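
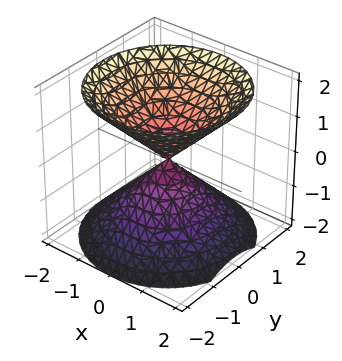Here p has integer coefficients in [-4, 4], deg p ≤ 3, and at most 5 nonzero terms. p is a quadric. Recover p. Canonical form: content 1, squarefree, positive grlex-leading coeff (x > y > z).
x^2 + y^2 - z^2

First, the picture has 2 separate pieces. They look like related sheets of one shape, so recover p as a whole.
Then, degree: two nappes meeting at a single point; a quadric, so deg p = 2.
Then, symmetries: the z ↦ −z reflection is a symmetry, so z appears only in even powers; rotational symmetry about the z-axis ⇒ p depends on x, y only through x² + y².
Then, from the visible intercepts: it crosses the z-axis at the gridline z = 0; it meets the y-axis at y = 0 (among the integer gridlines); one x-axis crossing is at x = 0; a circular section at z = -1 has radius exactly 1.
Finally, fitting integer coefficients to these (and the overall shape) gives p.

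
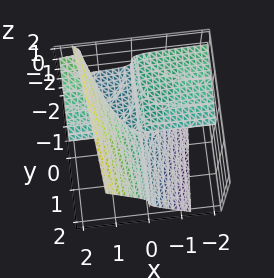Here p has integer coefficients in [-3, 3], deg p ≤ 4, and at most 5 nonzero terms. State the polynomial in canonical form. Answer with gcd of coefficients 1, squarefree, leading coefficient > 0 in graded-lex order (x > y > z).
3*x*z^2 - 2*z^3 + x*y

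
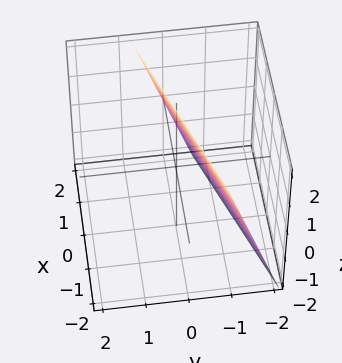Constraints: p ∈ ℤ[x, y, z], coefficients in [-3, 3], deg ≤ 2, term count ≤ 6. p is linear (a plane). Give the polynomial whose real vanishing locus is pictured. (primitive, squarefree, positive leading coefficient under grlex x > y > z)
The degree is 1 — every cross-section is a straight line — this is a plane.
From the visible intercepts: it meets the z-axis at z = 2 (among the integer gridlines); it crosses the x-axis at the gridline x = 2.
Matching integer coefficients to the picture gives p.

x - 3*y + z - 2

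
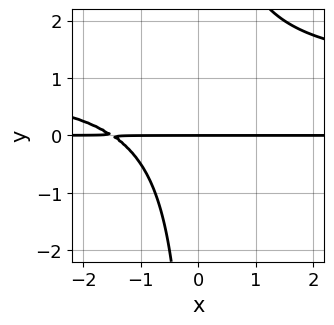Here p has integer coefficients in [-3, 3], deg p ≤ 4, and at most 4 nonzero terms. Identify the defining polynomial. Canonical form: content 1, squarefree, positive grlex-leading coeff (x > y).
The degree is 3 — a generic line meets the curve in up to 3 points.
Against the integer gridlines: one y-axis crossing is at y = 0; every point of the x-axis in the box is on the curve.
The integer polynomial consistent with all of this is the stated p.

2*x*y^2 - 2*x*y - 3*y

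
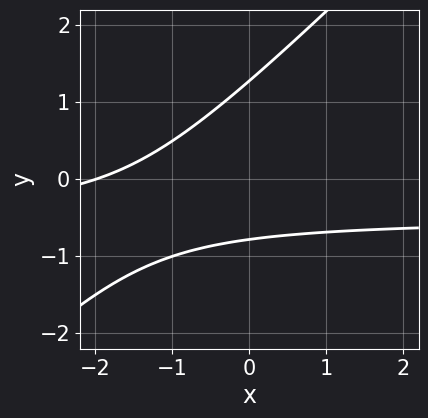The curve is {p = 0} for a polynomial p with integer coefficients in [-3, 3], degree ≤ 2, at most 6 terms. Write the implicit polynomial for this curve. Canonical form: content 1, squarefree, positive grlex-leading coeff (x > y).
1. Degree: the shape is more complex than any degree-1 curve, so deg p = 2.
2. Against the integer gridlines: one x-axis crossing is at x = -2.
3. These observations pin down the coefficients.

2*x*y - 2*y^2 + x + y + 2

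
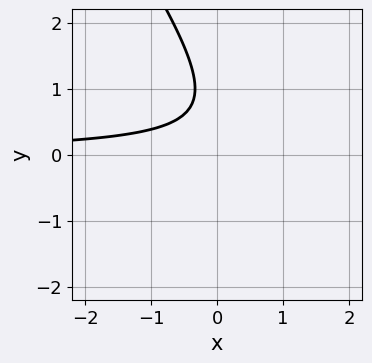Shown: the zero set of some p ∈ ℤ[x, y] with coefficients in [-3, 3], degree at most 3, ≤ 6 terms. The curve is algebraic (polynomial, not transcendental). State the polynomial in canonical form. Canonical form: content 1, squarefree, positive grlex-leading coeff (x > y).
First, the degree is 2 — a generic line meets the curve in up to 2 points.
Then, from the axis intercepts and sections: no y-intercept at any integer in the box; no x-intercept at any integer in the box.
Finally, these observations pin down the coefficients.

3*x*y + 2*y^2 - 3*y + 2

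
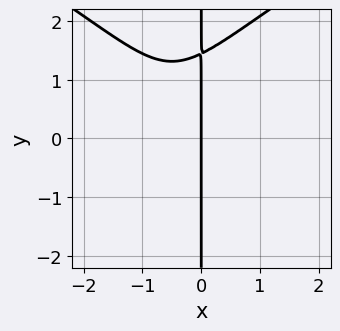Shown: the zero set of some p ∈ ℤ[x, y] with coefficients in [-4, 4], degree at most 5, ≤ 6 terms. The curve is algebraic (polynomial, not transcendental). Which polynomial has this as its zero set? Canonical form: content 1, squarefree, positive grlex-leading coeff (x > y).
x*y^3 - 3*x^3 - 3*x^2 - 3*x

1. deg p = 4. A generic line meets the curve in up to 4 points.
2. Checking where it meets the axes: the visible y-axis segment lies entirely on the curve; one x-axis crossing is at x = 0.
3. These observations pin down the coefficients.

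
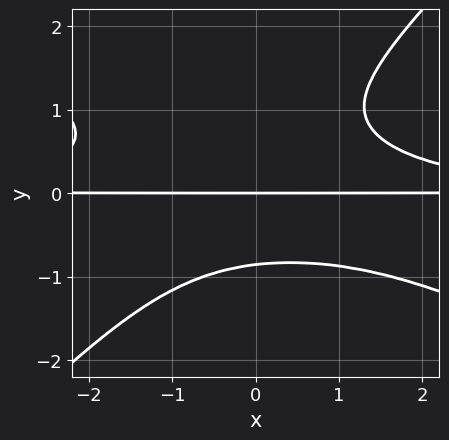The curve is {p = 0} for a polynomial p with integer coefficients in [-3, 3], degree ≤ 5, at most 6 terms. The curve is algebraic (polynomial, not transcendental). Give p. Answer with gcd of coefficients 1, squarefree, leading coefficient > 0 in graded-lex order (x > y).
(a) Degree: a generic line meets the curve in up to 4 points, so deg p = 4.
(b) Reading off the gridlines: it meets the y-axis at y = 0 (among the integer gridlines); every point of the x-axis in the box is on the curve.
(c) Putting this together gives p.

x^2*y^2 + x*y^3 - 2*y^4 + y^3 - 2*y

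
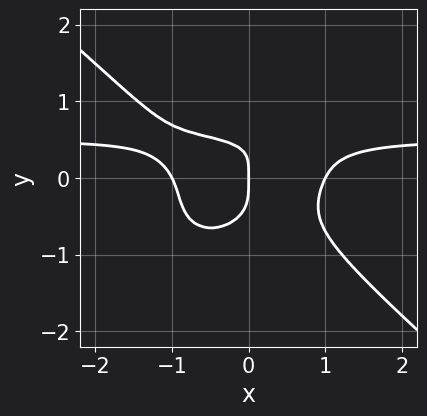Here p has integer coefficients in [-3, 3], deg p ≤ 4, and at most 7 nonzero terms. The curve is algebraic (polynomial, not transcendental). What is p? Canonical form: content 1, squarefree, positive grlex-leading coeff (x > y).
2*x^3*y + 3*y^4 - x^3 - x*y + x

1. Degree: no degree-3 curve has this shape, so deg p = 4.
2. Against the integer gridlines: among the integer gridlines, it crosses the x-axis at x ∈ {-1, 0, 1}; it crosses the y-axis at the gridline y = 0.
3. Fitting integer coefficients to these (and the overall shape) gives p.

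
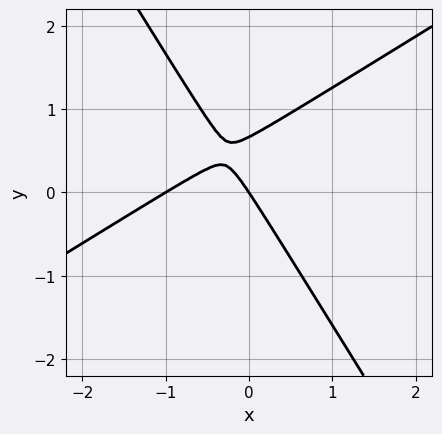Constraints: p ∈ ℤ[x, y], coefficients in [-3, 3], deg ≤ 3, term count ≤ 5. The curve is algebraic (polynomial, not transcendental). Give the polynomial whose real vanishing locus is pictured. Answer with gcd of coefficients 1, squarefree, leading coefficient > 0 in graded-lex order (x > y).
3*x^2 - 3*x*y - 3*y^2 + 3*x + 2*y

First, degree: a generic line meets the curve in up to 2 points, so deg p = 2.
Then, reading off the gridlines: among the integer gridlines, it crosses the x-axis at x ∈ {-1, 0}; it crosses the y-axis at the gridline y = 0.
Finally, the integer polynomial consistent with all of this is the stated p.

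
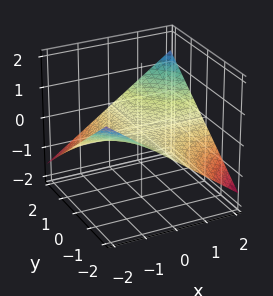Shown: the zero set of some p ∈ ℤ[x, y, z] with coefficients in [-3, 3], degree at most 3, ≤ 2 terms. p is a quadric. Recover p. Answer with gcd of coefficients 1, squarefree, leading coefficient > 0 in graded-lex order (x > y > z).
First, the degree is 2 — a hyperbolic paraboloid; a quadric.
Next, observable constraints: every point of the x-axis in the box is on the surface; one z-axis crossing is at z = 0.
Finally, together with the visible shape, these determine p as stated. Check: (0, 2, 0) on the y-axis lies on the surface, and p(0, 2, 0) = 0. ✓

x*y - 3*z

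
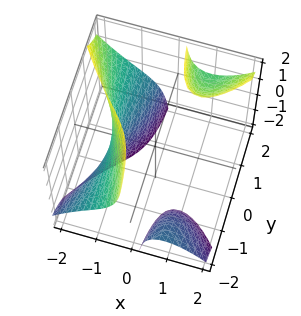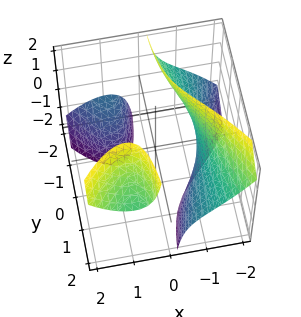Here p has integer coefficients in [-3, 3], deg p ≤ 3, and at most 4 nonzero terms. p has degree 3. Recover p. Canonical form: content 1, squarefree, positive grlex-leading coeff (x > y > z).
2*x^3 - 3*x*y*z + 3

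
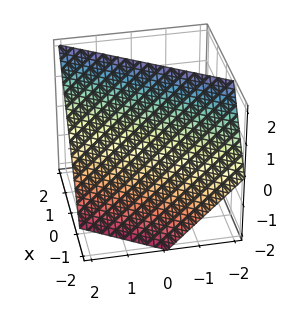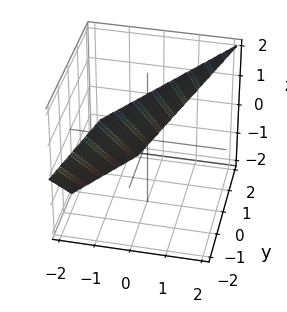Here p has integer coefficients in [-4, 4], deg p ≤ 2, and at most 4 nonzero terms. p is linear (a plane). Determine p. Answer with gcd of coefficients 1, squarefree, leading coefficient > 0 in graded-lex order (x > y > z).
3*x - 2*y - 2*z + 2

(a) Degree: the surface is flat (a plane), so deg p = 1.
(b) Reading off the gridlines: one z-axis crossing is at z = 1; it crosses the y-axis at the gridline y = 1.
(c) Putting this together gives p.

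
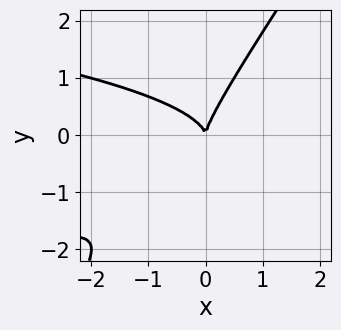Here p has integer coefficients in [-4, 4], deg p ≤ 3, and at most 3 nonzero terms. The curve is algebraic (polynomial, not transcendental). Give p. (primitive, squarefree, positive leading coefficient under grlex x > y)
3*x*y^2 - 2*y^3 + 2*x^2

First, degree: the shape is more complex than any degree-2 curve, so deg p = 3.
Next, from the axis intercepts and sections: it meets the x-axis at x = 0 (among the integer gridlines); it crosses the y-axis at the gridline y = 0.
Finally, fitting integer coefficients to these (and the overall shape) gives p.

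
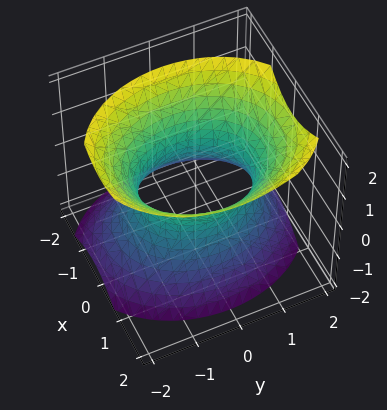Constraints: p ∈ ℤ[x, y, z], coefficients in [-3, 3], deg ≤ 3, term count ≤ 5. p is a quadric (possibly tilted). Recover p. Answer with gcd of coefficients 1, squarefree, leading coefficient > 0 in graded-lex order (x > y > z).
(a) deg p = 2. No degree-1 surface has this shape.
(b) Against the integer gridlines: the surface avoids every integer z-axis point in the box; among the integer gridlines, it crosses the x-axis at x ∈ {-1, 1}.
(c) These observations pin down the coefficients.

3*x^2 - x*z + 2*y^2 - 2*z^2 - 3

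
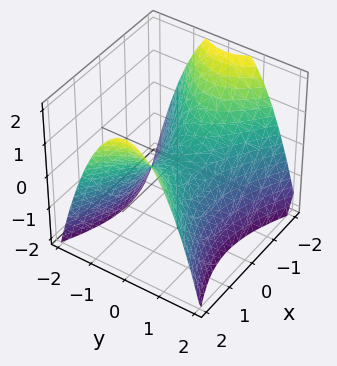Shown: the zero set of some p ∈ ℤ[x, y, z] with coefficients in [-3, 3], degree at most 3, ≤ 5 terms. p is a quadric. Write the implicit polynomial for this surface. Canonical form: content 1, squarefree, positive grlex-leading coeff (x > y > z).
x^2 - 2*y^2 - 2*z

(a) The degree is 2 — a saddle surface; a quadric.
(b) Symmetries: the y ↦ −y reflection is a symmetry, so y appears only in even powers; the x ↦ −x reflection is a symmetry, so x appears only in even powers.
(c) Reading off the gridlines: one y-axis crossing is at y = 0; it meets the z-axis at z = 0 (among the integer gridlines); it meets the x-axis at x = 0 (among the integer gridlines).
(d) Together with the visible shape, these determine p as stated.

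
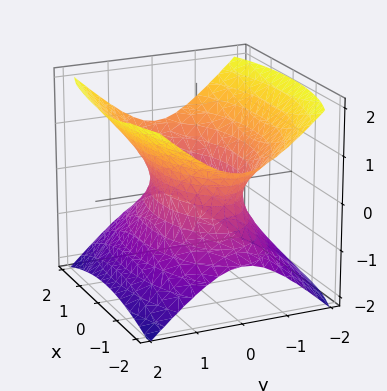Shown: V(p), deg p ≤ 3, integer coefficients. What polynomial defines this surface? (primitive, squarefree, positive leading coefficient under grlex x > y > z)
First, degree: an hourglass — one-sheet hyperboloid; a quadric, so deg p = 2.
Next, symmetries: mirror symmetry z ↦ −z ⇒ only even powers of z; it's symmetric under y → −y, forcing even powers of y; the x ↦ −x reflection is a symmetry, so x appears only in even powers.
Then, observable constraints: the surface avoids every integer z-axis point in the box.
Finally, the integer polynomial consistent with all of this is the stated p.

x^2 + 3*y^2 - 3*z^2 - 2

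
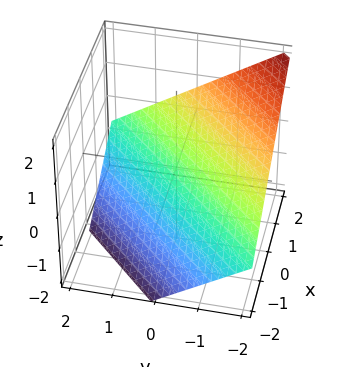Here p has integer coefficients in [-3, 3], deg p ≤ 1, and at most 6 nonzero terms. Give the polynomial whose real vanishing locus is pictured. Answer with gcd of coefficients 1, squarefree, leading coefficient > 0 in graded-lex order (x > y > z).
2*x - 2*y - 3*z - 2

First, deg p = 1. Every cross-section is a straight line — this is a plane.
Next, reading off the gridlines: it crosses the y-axis at the gridline y = -1; it crosses the x-axis at the gridline x = 1.
Finally, these observations pin down the coefficients.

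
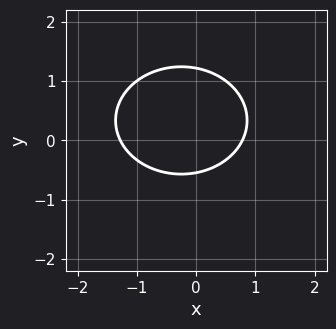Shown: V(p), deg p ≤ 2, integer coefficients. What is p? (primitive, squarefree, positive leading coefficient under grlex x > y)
First, deg p = 2. The shape is more complex than any degree-1 curve.
Finally, solving for integer coefficients yields p as stated.

2*x^2 + 3*y^2 + x - 2*y - 2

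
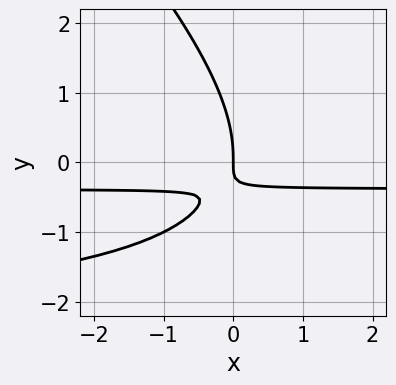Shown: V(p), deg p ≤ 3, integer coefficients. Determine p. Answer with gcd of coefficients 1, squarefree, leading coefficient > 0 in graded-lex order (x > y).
(a) deg p = 3.
(b) Against the integer gridlines: it meets the y-axis at y = 0 (among the integer gridlines); it meets the x-axis at x = 0 (among the integer gridlines).
(c) Fitting integer coefficients to these (and the overall shape) gives p.

x*y^2 + y^3 + 3*x*y + x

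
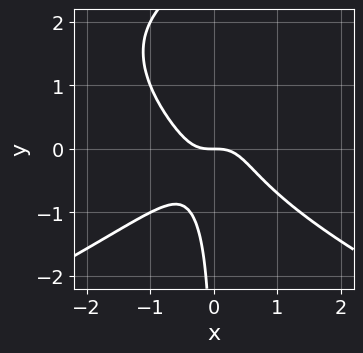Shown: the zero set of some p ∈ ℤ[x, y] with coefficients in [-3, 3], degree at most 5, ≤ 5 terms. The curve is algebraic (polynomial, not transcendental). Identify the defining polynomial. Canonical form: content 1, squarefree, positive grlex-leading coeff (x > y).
x*y^3 + 2*x^3 - 2*x*y^2 + y

(a) The degree is 4 — no degree-3 curve has this shape.
(b) From the visible intercepts: it meets the x-axis at x = 0 (among the integer gridlines); it meets the y-axis at y = 0 (among the integer gridlines).
(c) Assembling these constraints gives the stated polynomial.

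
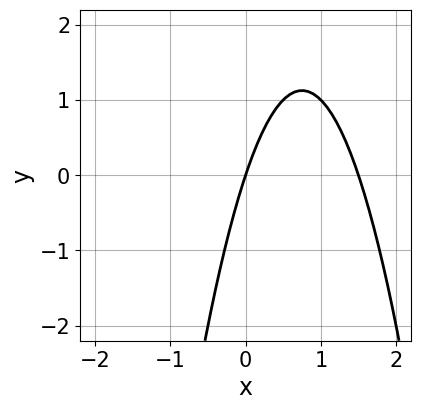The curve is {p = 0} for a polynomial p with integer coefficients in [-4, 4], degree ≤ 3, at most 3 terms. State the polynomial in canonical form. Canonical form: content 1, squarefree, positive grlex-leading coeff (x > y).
2*x^2 - 3*x + y

1. The degree is 2 — a generic line meets the curve in up to 2 points.
2. Reading off the gridlines: one y-axis crossing is at y = 0; one x-axis crossing is at x = 0.
3. The integer polynomial consistent with all of this is the stated p.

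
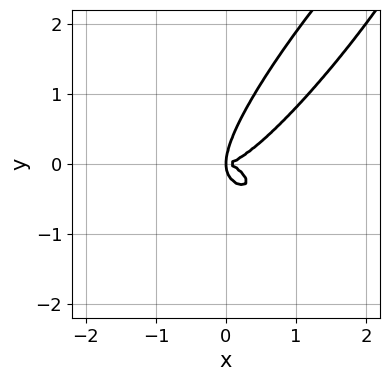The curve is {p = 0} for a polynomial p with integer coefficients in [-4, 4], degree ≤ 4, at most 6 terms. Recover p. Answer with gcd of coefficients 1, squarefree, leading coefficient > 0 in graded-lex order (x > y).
2*x^4 - 3*x*y^3 + 2*y^4 - 2*x*y^2

The degree is 4 — a generic line meets the curve in up to 4 points.
Matching integer coefficients to the picture gives p.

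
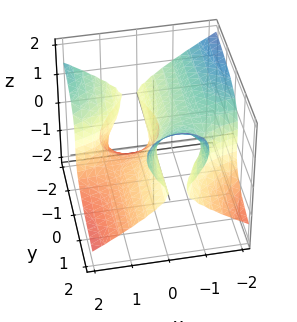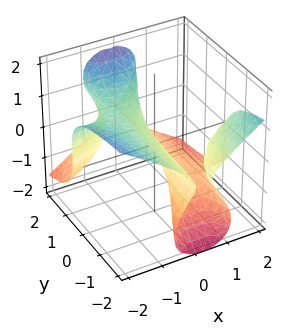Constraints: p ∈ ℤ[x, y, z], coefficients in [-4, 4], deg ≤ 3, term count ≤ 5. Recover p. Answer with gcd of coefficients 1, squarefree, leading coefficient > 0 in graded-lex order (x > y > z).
First, degree: no degree-2 surface has this shape, so deg p = 3.
Then, checking where it meets the axes: the visible y-axis segment lies entirely on the surface; it crosses the x-axis at the gridline x = 0.
Finally, the integer polynomial consistent with all of this is the stated p.

x^2*y - y*z^2 + z^3 + x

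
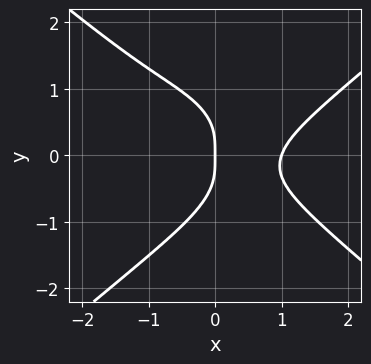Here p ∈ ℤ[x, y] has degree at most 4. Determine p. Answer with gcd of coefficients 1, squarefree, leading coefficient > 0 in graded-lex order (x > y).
1. The degree is 4 — a generic line meets the curve in up to 4 points.
2. Reading off the gridlines: it meets the y-axis at y = 0 (among the integer gridlines); the x-axis gridline crossings are at x ∈ {0, 1}.
3. Putting this together gives p.

x^4 - 2*y^4 - x^2*y - 3*x*y^2 - x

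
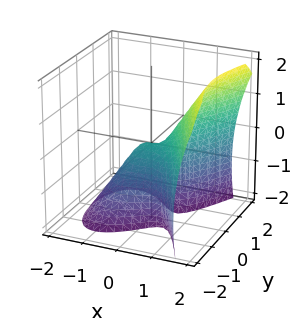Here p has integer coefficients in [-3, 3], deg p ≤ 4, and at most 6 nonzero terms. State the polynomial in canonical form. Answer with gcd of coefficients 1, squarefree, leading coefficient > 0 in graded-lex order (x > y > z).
(a) Degree: the shape is more complex than any degree-2 surface, so deg p = 3.
(b) Observable constraints: it meets the z-axis at z = 0 (among the integer gridlines); one x-axis crossing is at x = 0; one y-axis crossing is at y = 0.
(c) Fitting integer coefficients to these (and the overall shape) gives p.

3*x^3 - x^2*z - x*z^2 - 3*y^2 - z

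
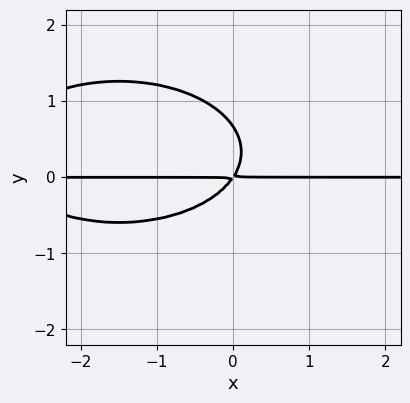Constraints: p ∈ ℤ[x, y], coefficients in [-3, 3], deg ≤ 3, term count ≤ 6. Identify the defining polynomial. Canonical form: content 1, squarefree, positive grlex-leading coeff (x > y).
x^2*y + 3*y^3 + 3*x*y - 2*y^2

First, deg p = 3. The shape is more complex than any degree-2 curve.
Then, from the visible intercepts: the visible x-axis segment lies entirely on the curve.
Finally, the integer polynomial consistent with all of this is the stated p.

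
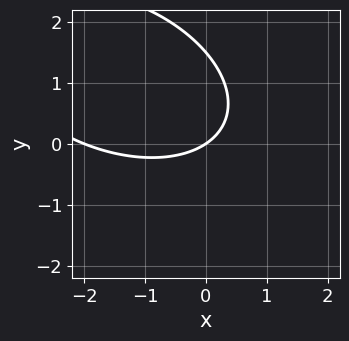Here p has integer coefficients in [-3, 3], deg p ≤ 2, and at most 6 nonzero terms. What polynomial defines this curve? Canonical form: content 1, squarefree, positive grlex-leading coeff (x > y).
x^2 + x*y + 2*y^2 + 2*x - 3*y

First, degree: a generic line meets the curve in up to 2 points, so deg p = 2.
Then, observable constraints: the x-axis gridline crossings are at x ∈ {-2, 0}; it crosses the y-axis at the gridline y = 0.
Finally, matching integer coefficients to the picture gives p.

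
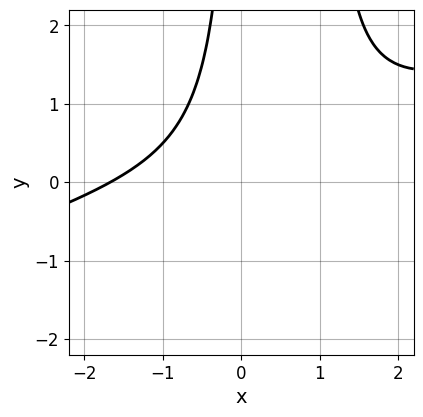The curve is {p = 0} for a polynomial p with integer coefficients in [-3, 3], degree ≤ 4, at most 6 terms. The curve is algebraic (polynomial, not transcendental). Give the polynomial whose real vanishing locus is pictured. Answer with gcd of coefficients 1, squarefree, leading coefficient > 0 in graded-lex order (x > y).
(a) Degree: a generic line meets the curve in up to 3 points, so deg p = 3.
(b) Against the integer gridlines: it misses every integer gridline on the y-axis.
(c) Fitting integer coefficients to these (and the overall shape) gives p.

x^3 - 3*x^2*y + 3*x*y - x + 3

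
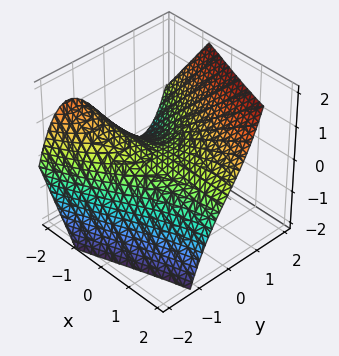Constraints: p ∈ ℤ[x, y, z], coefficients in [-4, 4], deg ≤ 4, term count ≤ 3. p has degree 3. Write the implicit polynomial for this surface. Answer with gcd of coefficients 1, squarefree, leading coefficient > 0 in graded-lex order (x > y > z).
y^3 + 2*x*y - 3*z

Degree: the shape is more complex than any degree-2 surface, so deg p = 3.
From the axis intercepts and sections: every point of the x-axis in the box is on the surface; it meets the y-axis at y = 0 (among the integer gridlines); it meets the z-axis at z = 0 (among the integer gridlines).
Matching integer coefficients to the picture gives p.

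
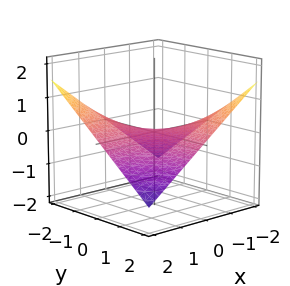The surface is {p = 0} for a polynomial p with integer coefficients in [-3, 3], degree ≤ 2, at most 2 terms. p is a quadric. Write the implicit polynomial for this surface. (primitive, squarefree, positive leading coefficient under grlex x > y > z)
First, degree: a saddle surface; a quadric, so deg p = 2.
Then, observable constraints: one z-axis crossing is at z = 0; every point of the x-axis in the box is on the surface.
Finally, these observations pin down the coefficients. Check: (0, 1, 0) on the y-axis lies on the surface, and p(0, 1, 0) = 0. ✓

x*y + 3*z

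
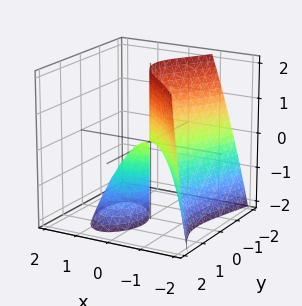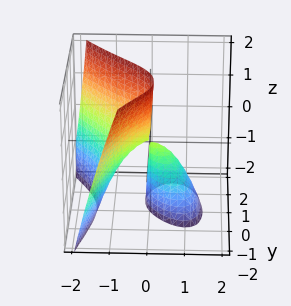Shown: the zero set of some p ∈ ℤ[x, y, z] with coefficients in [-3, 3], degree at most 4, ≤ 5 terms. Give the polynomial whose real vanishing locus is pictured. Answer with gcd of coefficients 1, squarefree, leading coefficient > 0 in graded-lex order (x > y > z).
2*x^3 + x^2*y + 2*x*z + 2*y^2 + y*z

1. The picture has 2 separate pieces. They look like related sheets of one shape, so recover p as a whole.
2. Degree: a generic line meets the surface in up to 3 points, so deg p = 3.
3. Against the integer gridlines: it crosses the y-axis at the gridline y = 0; it meets the x-axis at x = 0 (among the integer gridlines).
4. These observations pin down the coefficients. Check: (0, 0, -2) on the z-axis lies on the surface, and p(0, 0, -2) = 0. ✓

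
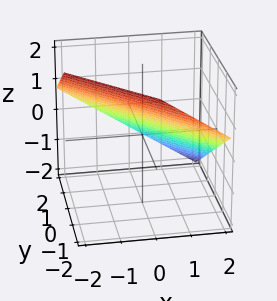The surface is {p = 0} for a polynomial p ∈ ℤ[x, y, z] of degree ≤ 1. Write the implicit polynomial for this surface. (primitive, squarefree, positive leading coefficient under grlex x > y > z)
2*x + 2*y + 3*z - 2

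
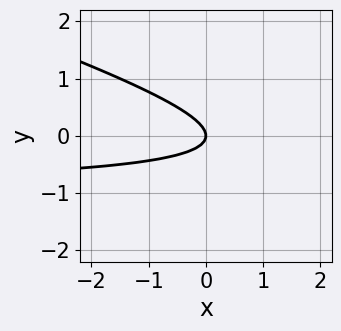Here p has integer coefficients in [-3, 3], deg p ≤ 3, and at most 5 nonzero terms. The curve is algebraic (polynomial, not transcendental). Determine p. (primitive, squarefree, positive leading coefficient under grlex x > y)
x*y + 3*y^2 + x

1. The degree is 2 — the shape is more complex than any degree-1 curve.
2. Checking where it meets the axes: one y-axis crossing is at y = 0; one x-axis crossing is at x = 0.
3. Fitting integer coefficients to these (and the overall shape) gives p.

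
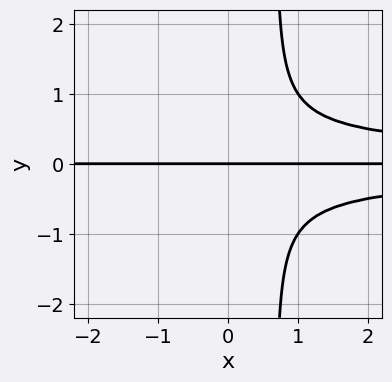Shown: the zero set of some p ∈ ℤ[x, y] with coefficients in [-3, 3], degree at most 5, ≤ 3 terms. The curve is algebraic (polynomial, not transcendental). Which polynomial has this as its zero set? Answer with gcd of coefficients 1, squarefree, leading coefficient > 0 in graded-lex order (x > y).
3*x*y^3 - 2*y^3 - y

(a) deg p = 4. No degree-3 curve has this shape.
(b) Checking where it meets the axes: it crosses the y-axis at the gridline y = 0; every point of the x-axis in the box is on the curve.
(c) Fitting integer coefficients to these (and the overall shape) gives p.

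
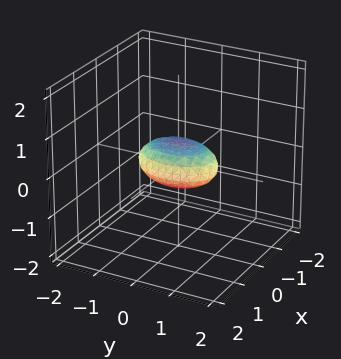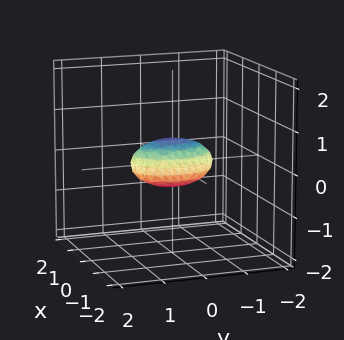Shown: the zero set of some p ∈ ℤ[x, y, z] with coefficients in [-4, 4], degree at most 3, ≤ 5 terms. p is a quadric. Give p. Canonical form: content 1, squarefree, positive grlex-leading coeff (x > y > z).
First, degree: a closed, bounded, convex surface; a quadric, so deg p = 2.
Then, symmetries: the x ↦ −x reflection is a symmetry, so x appears only in even powers; the z ↦ −z reflection is a symmetry, so z appears only in even powers; the y ↦ −y reflection is a symmetry, so y appears only in even powers.
Then, from the visible intercepts: the y-axis gridline crossings are at y ∈ {-1, 1}.
Finally, the integer polynomial consistent with all of this is the stated p.

2*x^2 + y^2 + 3*z^2 - 1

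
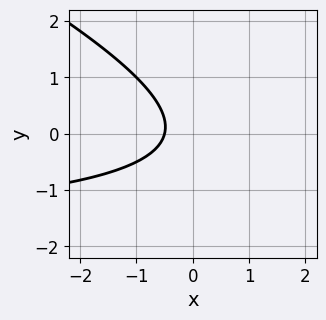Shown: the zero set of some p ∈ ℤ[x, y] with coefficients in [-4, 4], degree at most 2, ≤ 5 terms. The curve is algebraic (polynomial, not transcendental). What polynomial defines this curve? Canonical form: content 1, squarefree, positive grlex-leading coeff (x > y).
x*y + 2*y^2 + 2*x + 1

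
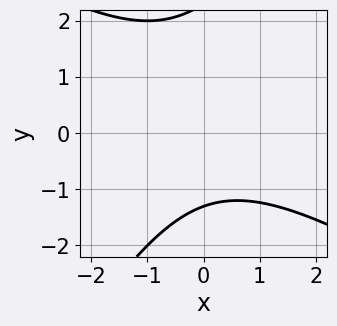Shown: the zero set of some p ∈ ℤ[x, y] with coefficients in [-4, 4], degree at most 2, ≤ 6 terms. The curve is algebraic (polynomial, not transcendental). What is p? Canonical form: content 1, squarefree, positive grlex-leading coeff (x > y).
x^2 + x*y - y^2 + y + 3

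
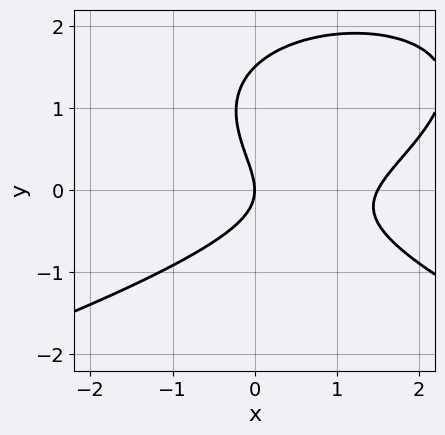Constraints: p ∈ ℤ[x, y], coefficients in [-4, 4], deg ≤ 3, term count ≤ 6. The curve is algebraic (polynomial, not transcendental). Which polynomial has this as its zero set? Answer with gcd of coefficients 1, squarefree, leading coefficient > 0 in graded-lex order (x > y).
First, the degree is 3 — a generic line meets the curve in up to 3 points.
Then, against the integer gridlines: one y-axis crossing is at y = 0; it meets the x-axis at x = 0 (among the integer gridlines).
Finally, these observations pin down the coefficients.

2*y^3 + 2*x^2 - x*y - 3*y^2 - 3*x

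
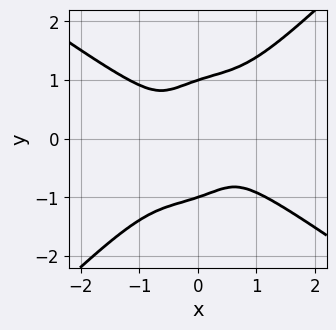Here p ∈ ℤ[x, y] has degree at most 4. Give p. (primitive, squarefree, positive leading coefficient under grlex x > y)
2*x^4 - x^2*y^2 + 2*x*y^3 - 3*y^4 + 3*y^2

1. Degree: a generic line meets the curve in up to 4 points, so deg p = 4.
2. Observable constraints: the y-axis gridline crossings are at y ∈ {-1, 1}.
3. Fitting integer coefficients to these (and the overall shape) gives p.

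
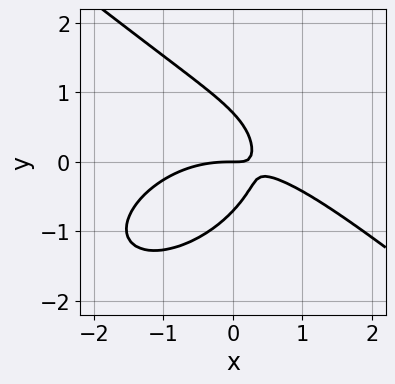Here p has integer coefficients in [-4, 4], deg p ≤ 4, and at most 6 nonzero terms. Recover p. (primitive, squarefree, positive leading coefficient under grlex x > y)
x^3 + 2*y^3 + 3*x*y - y

1. Degree: no degree-2 curve has this shape, so deg p = 3.
2. Checking where it meets the axes: it crosses the x-axis at the gridline x = 0; it crosses the y-axis at the gridline y = 0.
3. Putting this together gives p.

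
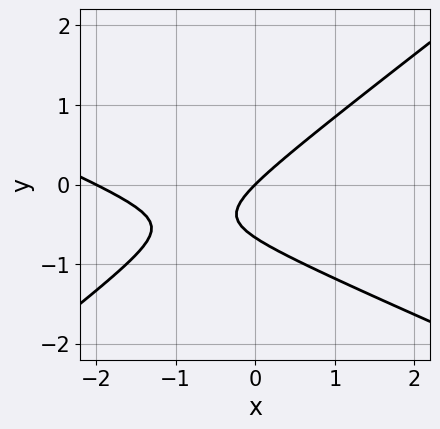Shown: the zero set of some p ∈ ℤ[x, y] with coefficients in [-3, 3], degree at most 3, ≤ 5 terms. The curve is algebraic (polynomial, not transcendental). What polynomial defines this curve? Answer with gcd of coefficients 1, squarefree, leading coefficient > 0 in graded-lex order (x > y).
1. deg p = 2. No degree-1 curve has this shape.
2. Reading off the gridlines: among the integer gridlines, it crosses the x-axis at x ∈ {-2, 0}; it crosses the y-axis at the gridline y = 0.
3. Together with the visible shape, these determine p as stated.

x^2 + x*y - 3*y^2 + 2*x - 2*y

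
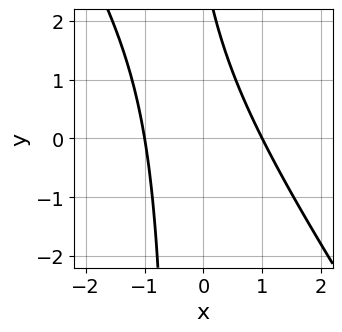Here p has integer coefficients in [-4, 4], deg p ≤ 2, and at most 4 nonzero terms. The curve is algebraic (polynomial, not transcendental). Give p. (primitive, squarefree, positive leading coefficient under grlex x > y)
(a) deg p = 2. The shape is more complex than any degree-1 curve.
(b) Against the integer gridlines: no y-intercept at any integer in the box; among the integer gridlines, it crosses the x-axis at x ∈ {-1, 1}.
(c) Assembling these constraints gives the stated polynomial.

3*x^2 + 2*x*y + y - 3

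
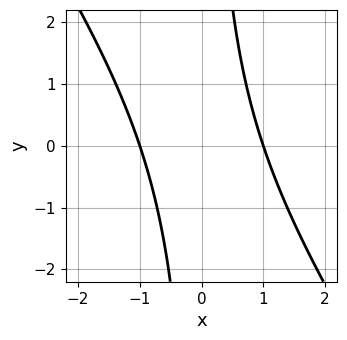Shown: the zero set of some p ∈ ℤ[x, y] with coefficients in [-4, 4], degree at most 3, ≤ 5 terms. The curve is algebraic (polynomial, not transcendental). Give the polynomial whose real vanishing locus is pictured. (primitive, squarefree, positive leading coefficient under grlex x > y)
The degree is 2 — no degree-1 curve has this shape.
Against the integer gridlines: it misses every integer gridline on the y-axis; the x-axis gridline crossings are at x ∈ {-1, 1}.
These observations pin down the coefficients.

3*x^2 + 2*x*y - 3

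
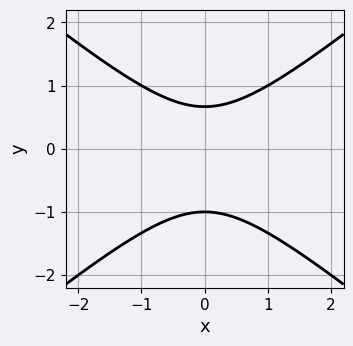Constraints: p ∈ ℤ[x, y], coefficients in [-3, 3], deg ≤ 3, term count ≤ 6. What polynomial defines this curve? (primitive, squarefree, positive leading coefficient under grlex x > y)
2*x^2 - 3*y^2 - y + 2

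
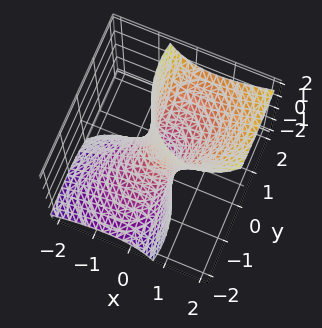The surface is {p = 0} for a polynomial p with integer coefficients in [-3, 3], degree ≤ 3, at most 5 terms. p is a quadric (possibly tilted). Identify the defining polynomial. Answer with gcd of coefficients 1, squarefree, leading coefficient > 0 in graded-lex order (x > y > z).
(a) Degree: a generic line meets the surface in up to 2 points, so deg p = 2.
(b) From the visible intercepts: the surface avoids every integer z-axis point in the box.
(c) The integer polynomial consistent with all of this is the stated p.

3*x^2 - 3*x*z + 2*y^2 - 3*y*z - 1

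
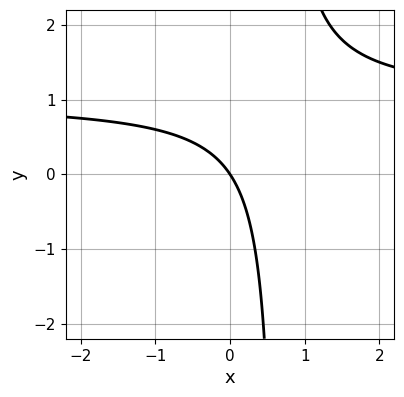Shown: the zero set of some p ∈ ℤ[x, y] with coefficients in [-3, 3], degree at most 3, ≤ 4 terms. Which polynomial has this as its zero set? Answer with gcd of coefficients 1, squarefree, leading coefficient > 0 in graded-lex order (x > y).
3*x*y - 3*x - 2*y

The degree is 2 — a generic line meets the curve in up to 2 points.
Observable constraints: it crosses the x-axis at the gridline x = 0; one y-axis crossing is at y = 0.
Fitting integer coefficients to these (and the overall shape) gives p.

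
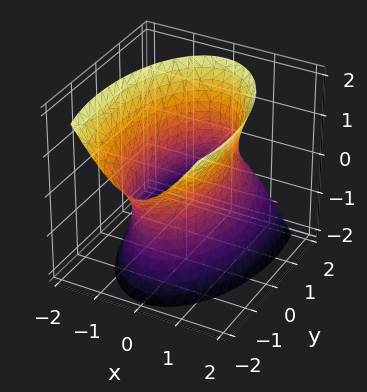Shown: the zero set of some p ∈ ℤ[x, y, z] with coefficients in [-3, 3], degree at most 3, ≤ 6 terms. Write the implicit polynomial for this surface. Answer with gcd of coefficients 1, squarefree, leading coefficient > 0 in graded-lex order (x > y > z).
1. The degree is 2 — the shape is more complex than any degree-1 surface.
2. From the visible intercepts: the x-axis gridline crossings are at x ∈ {-1, 1}; it misses every integer gridline on the z-axis.
3. Solving for integer coefficients yields p as stated.

3*x^2 + y^2 + y*z - z^2 - 3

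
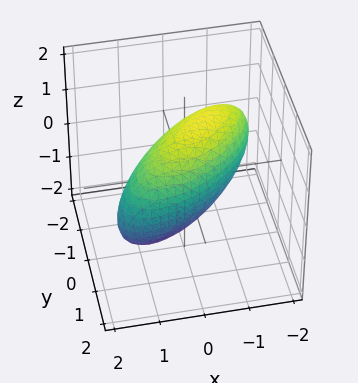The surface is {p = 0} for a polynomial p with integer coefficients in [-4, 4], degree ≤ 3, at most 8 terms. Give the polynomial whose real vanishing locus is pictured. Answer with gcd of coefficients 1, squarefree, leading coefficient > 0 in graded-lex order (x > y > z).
(a) The degree is 2 — a generic line meets the surface in up to 2 points.
(b) Reading off the gridlines: the y-axis gridline crossings are at y ∈ {-1, 1}.
(c) Fitting integer coefficients to these (and the overall shape) gives p.

2*x^2 - 3*x*y + x*z + 3*y^2 + 2*z^2 - 3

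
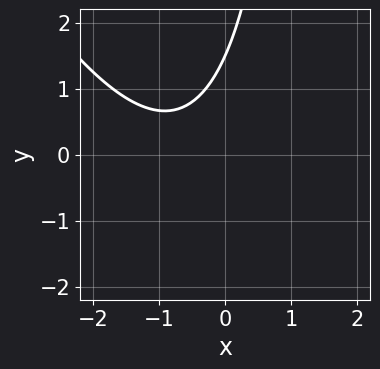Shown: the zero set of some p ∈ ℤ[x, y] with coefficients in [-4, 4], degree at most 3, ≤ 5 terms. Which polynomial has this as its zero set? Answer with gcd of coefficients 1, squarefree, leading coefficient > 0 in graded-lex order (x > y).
2*x^2 + x*y + 3*x - 2*y + 3

Degree: the shape is more complex than any degree-1 curve, so deg p = 2.
Against the integer gridlines: it misses every integer gridline on the x-axis.
Assembling these constraints gives the stated polynomial.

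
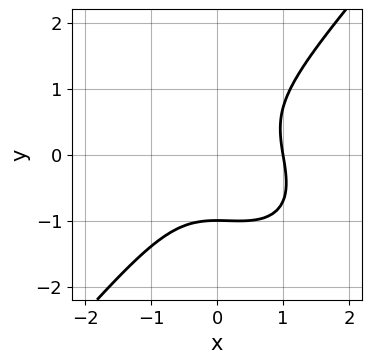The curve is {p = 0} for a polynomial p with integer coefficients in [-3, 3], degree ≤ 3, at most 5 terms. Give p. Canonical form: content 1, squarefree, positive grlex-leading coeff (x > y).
2*x^3 + x^2*y - 2*y^3 - 2

The degree is 3 — a generic line meets the curve in up to 3 points.
Reading off the gridlines: one y-axis crossing is at y = -1; it meets the x-axis at x = 1 (among the integer gridlines).
Matching integer coefficients to the picture gives p.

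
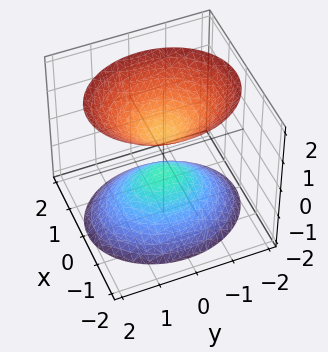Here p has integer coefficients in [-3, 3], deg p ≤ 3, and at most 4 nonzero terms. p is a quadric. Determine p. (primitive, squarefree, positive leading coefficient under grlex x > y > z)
First, the picture has 2 separate pieces. They look like related sheets of one shape, so recover p as a whole.
Then, degree: two sheets facing apart; a quadric, so deg p = 2.
Then, symmetries: it's symmetric under z → −z, forcing even powers of z; the x ↦ −x reflection is a symmetry, so x appears only in even powers; it's symmetric under y → −y, forcing even powers of y.
Then, against the integer gridlines: it misses every integer gridline on the x-axis; the surface avoids every integer y-axis point in the box.
Finally, matching integer coefficients to the picture gives p.

3*x^2 + 2*y^2 - 2*z^2 + 1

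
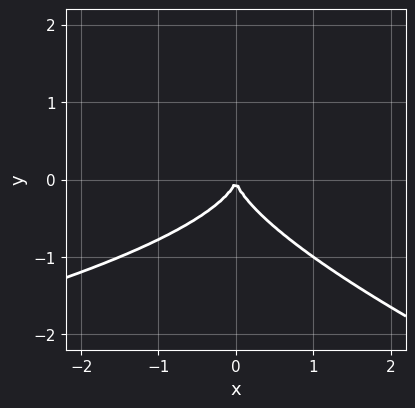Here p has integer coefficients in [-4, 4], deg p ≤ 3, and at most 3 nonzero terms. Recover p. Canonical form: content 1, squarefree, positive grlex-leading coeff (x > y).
Degree: the shape is more complex than any degree-2 curve, so deg p = 3.
From the visible intercepts: it meets the x-axis at x = 0 (among the integer gridlines); it meets the y-axis at y = 0 (among the integer gridlines).
Together with the visible shape, these determine p as stated.

x*y^2 + 3*y^3 + 2*x^2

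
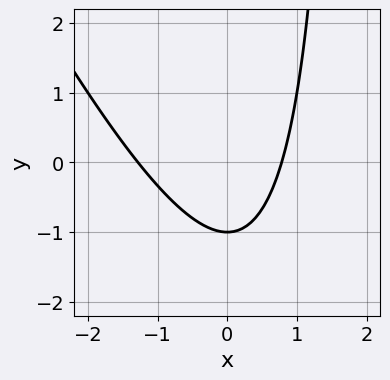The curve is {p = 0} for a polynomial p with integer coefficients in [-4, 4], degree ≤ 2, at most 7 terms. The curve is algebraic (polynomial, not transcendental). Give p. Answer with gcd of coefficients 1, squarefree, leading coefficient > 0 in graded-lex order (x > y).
2*x^2 + x*y + x - 2*y - 2

The degree is 2 — the shape is more complex than any degree-1 curve.
Checking where it meets the axes: one y-axis crossing is at y = -1.
The integer polynomial consistent with all of this is the stated p.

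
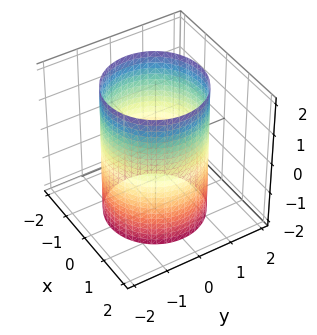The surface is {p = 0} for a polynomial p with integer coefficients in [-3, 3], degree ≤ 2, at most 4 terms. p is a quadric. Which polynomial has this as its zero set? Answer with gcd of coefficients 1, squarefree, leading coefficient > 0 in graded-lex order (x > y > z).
x^2 + y^2 - 2

deg p = 2. A cylinder; a quadric.
Symmetries: it's symmetric under z → −z, forcing even powers of z; the z-axis is an axis of rotation, so x and y enter only as x² + y².
Reading off the gridlines: the surface avoids every integer z-axis point in the box; a circular section at z = 1 has radius between 1 and 2.
Assembling these constraints gives the stated polynomial.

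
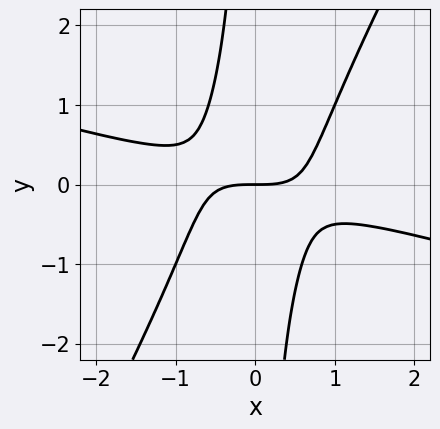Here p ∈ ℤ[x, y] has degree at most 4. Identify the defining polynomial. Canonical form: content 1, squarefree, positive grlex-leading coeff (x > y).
x^3 + 3*x^2*y - 2*x*y^2 - 2*y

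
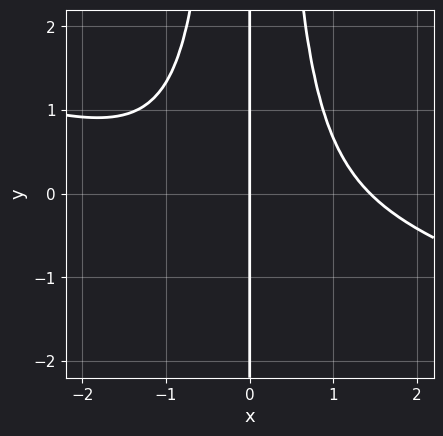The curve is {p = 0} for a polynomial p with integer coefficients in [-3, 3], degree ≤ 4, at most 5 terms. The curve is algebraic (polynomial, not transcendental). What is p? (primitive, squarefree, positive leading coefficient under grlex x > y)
1. deg p = 4. The shape is more complex than any degree-3 curve.
2. Against the integer gridlines: the visible y-axis segment lies entirely on the curve; it meets the x-axis at x = 0 (among the integer gridlines).
3. Assembling these constraints gives the stated polynomial.

x^4 + 3*x^3*y - 3*x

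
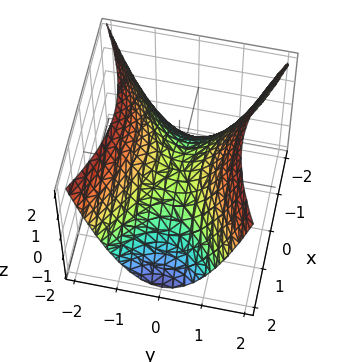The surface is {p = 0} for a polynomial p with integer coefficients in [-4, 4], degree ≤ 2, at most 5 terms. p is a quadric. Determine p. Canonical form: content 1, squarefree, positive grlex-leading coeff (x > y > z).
x^2 - 2*y^2 + 2*z

Degree: a saddle surface; a quadric, so deg p = 2.
Symmetries: it's symmetric under y → −y, forcing even powers of y; it's symmetric under x → −x, forcing even powers of x.
Reading off the gridlines: one x-axis crossing is at x = 0; one y-axis crossing is at y = 0.
Together with the visible shape, these determine p as stated.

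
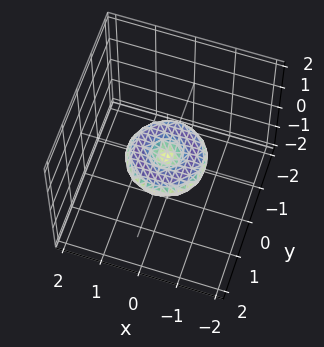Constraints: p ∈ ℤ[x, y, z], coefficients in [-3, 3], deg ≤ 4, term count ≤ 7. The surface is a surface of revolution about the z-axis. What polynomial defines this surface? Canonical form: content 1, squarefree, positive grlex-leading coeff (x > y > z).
(a) The degree is 4 — the shape is more complex than any degree-3 surface.
(b) Symmetries: the z-axis is an axis of rotation, so x and y enter only as x² + y².
(c) Checking where it meets the axes: among the integer gridlines, it crosses the x-axis at x ∈ {-1, 0, 1}; among the integer gridlines, it crosses the y-axis at y ∈ {-1, 0, 1}.
(d) Fitting integer coefficients to these (and the overall shape) gives p.

x^4 + 2*x^2*y^2 + y^4 - x^2 - y^2 + 3*z^2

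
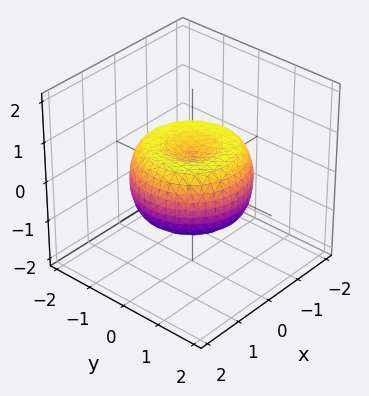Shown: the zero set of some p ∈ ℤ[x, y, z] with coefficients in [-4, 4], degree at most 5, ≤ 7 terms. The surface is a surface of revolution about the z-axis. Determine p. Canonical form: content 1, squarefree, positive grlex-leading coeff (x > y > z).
First, degree: the shape is more complex than any degree-3 surface, so deg p = 4.
Then, symmetries: every cross-section ⟂ z is a circle, so x, y appear only via x² + y².
Next, reading off the gridlines: a circular section at z = 0 has radius between 1 and 2.
Finally, matching integer coefficients to the picture gives p.

2*x^4 + 4*x^2*y^2 + 2*y^4 - 3*x^2 - 3*y^2 + 3*z^2 - 1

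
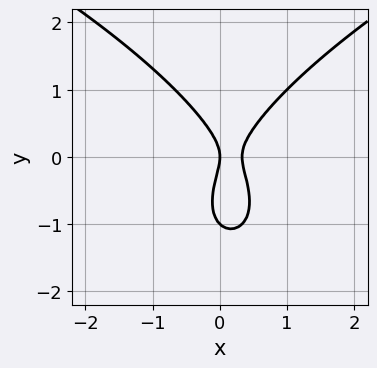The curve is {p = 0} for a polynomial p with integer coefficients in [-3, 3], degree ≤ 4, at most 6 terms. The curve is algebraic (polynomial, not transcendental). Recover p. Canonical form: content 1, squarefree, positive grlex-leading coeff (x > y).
y^3 - 3*x^2 + y^2 + x

deg p = 3. No degree-2 curve has this shape.
Against the integer gridlines: the y-axis gridline crossings are at y ∈ {-1, 0}; it crosses the x-axis at the gridline x = 0.
Assembling these constraints gives the stated polynomial.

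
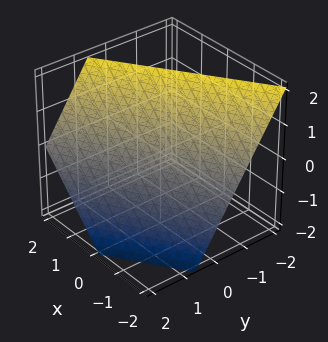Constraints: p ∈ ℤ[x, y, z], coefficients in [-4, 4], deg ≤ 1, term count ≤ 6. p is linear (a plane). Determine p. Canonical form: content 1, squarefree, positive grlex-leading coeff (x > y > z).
Degree: every cross-section is a straight line — this is a plane, so deg p = 1.
Observable constraints: it meets the z-axis at z = 1 (among the integer gridlines); it crosses the x-axis at the gridline x = -1.
Assembling these constraints gives the stated polynomial.

2*x - 3*y - 2*z + 2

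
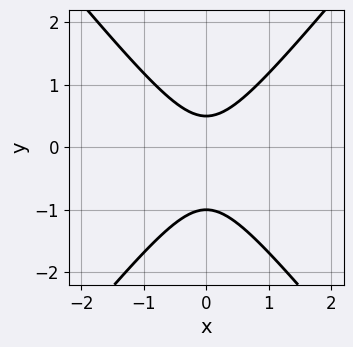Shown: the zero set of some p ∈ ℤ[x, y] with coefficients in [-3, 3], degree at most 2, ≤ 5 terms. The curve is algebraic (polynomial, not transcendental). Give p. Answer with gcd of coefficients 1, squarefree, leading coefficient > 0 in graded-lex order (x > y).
(a) deg p = 2.
(b) Symmetries: it's symmetric under x → −x, forcing even powers of x.
(c) From the axis intercepts and sections: it crosses the y-axis at the gridline y = -1; no x-intercept at any integer in the box.
(d) Matching integer coefficients to the picture gives p.

3*x^2 - 2*y^2 - y + 1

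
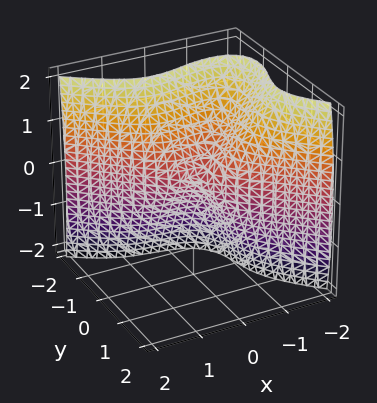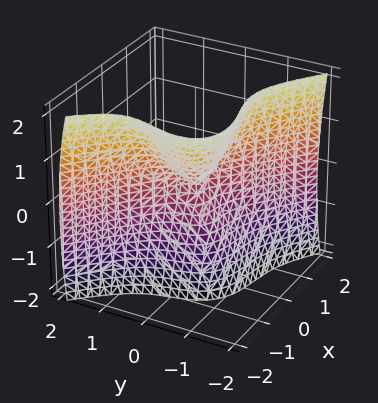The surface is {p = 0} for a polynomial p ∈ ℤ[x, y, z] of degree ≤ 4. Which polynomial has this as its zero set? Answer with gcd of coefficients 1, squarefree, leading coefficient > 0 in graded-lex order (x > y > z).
2*x^3 + x^2*z + x*y*z + 3*y^3 + z^2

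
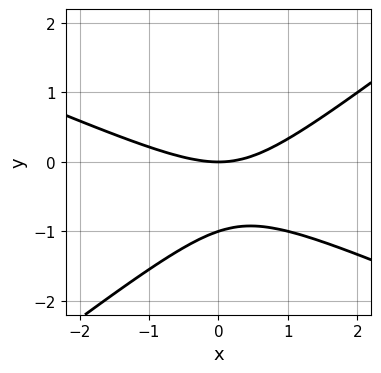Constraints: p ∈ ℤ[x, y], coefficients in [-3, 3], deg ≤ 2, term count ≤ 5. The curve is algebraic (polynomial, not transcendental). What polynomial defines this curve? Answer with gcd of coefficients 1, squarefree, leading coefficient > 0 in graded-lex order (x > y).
x^2 + x*y - 3*y^2 - 3*y

(a) Degree: the shape is more complex than any degree-1 curve, so deg p = 2.
(b) From the visible intercepts: one x-axis crossing is at x = 0; among the integer gridlines, it crosses the y-axis at y ∈ {-1, 0}.
(c) Fitting integer coefficients to these (and the overall shape) gives p.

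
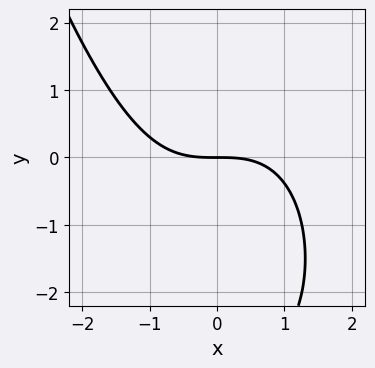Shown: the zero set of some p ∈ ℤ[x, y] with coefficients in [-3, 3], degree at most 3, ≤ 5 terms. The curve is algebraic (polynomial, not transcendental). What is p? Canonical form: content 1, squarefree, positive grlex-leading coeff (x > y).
deg p = 3. The shape is more complex than any degree-2 curve.
From the visible intercepts: one x-axis crossing is at x = 0; one y-axis crossing is at y = 0.
These observations pin down the coefficients.

x^3 + y^2 + 3*y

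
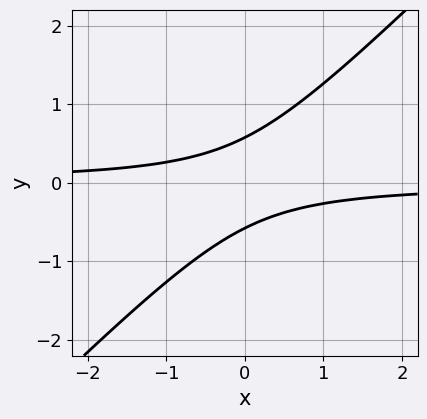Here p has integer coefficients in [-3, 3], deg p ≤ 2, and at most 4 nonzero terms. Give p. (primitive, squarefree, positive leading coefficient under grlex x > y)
3*x*y - 3*y^2 + 1

1. deg p = 2. No degree-1 curve has this shape.
2. Observable constraints: the curve avoids every integer x-axis point in the box.
3. The integer polynomial consistent with all of this is the stated p.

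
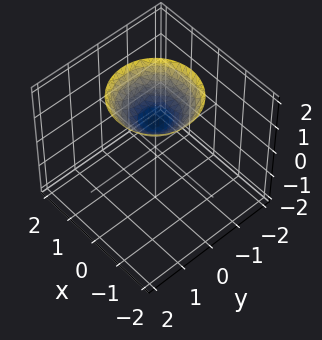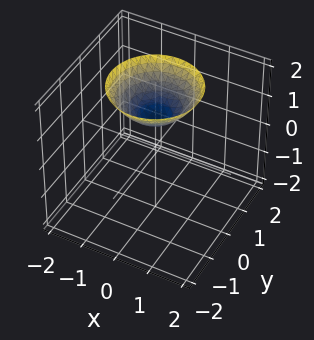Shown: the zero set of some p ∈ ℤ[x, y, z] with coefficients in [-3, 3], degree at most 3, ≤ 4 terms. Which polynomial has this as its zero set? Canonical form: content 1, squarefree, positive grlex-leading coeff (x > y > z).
2*x^2 + 2*y^2 - 3*z + 3

First, the degree is 2 — the shape is more complex than any degree-1 surface.
Next, by symmetry, the z-axis is an axis of rotation, so x and y enter only as x² + y².
Next, observable constraints: it meets the z-axis at z = 1 (among the integer gridlines); no x-intercept at any integer in the box.
Finally, assembling these constraints gives the stated polynomial.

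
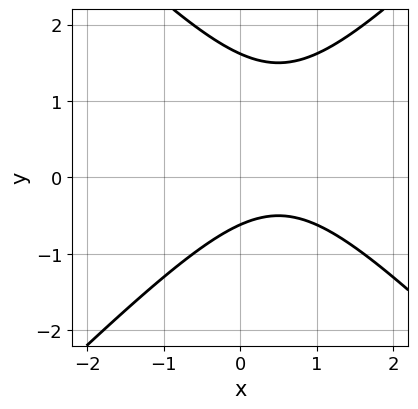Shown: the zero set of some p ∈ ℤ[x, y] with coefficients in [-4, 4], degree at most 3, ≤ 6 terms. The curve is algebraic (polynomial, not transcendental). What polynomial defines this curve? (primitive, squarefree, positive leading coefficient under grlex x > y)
deg p = 2. The shape is more complex than any degree-1 curve.
Checking where it meets the axes: it misses every integer gridline on the x-axis.
Assembling these constraints gives the stated polynomial.

x^2 - y^2 - x + y + 1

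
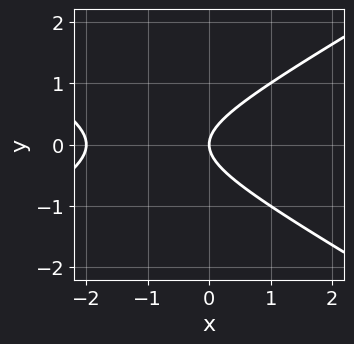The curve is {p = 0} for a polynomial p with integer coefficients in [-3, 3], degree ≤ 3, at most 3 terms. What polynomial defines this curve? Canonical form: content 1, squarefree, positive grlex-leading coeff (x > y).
x^2 - 3*y^2 + 2*x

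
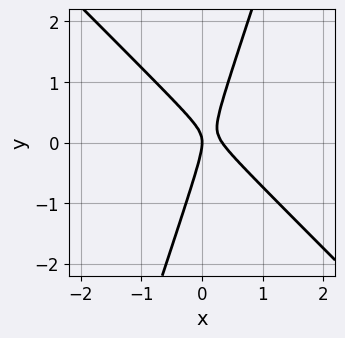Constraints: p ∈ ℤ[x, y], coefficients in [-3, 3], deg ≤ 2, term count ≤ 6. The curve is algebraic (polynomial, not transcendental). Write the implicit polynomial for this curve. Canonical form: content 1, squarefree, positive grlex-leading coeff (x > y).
1. Degree: a generic line meets the curve in up to 2 points, so deg p = 2.
2. From the axis intercepts and sections: it meets the x-axis at x = 0 (among the integer gridlines); one y-axis crossing is at y = 0.
3. Fitting integer coefficients to these (and the overall shape) gives p.

3*x^2 + 2*x*y - y^2 - x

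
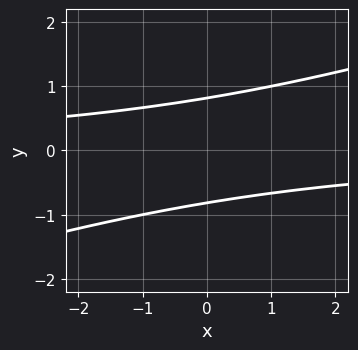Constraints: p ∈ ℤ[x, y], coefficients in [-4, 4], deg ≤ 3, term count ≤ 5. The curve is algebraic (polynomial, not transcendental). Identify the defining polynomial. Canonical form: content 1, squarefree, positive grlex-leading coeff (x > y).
x*y - 3*y^2 + 2

1. deg p = 2.
2. From the axis intercepts and sections: no x-intercept at any integer in the box.
3. Assembling these constraints gives the stated polynomial.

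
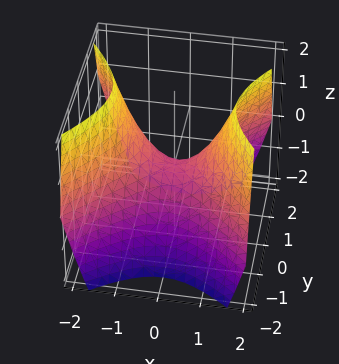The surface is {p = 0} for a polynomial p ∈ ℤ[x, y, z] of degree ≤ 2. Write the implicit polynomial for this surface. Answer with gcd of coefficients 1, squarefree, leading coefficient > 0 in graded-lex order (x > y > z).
x^2 - y^2 - z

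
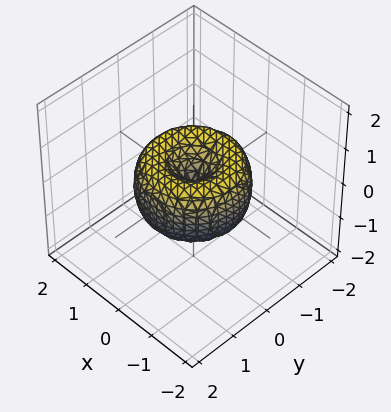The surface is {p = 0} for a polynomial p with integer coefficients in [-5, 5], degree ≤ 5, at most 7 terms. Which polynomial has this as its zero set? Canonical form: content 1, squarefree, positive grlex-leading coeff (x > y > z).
2*x^4 + 4*x^2*y^2 + 2*y^4 - 3*x^2 - 3*y^2 + 2*z^2

The degree is 4 — the shape is more complex than any degree-3 surface.
Symmetry: the surface is invariant under rotation about z: p = q(x² + y², z).
From the axis intercepts and sections: a circular section at z = 0 has radius between 1 and 2; it crosses the x-axis at the gridline x = 0; one z-axis crossing is at z = 0.
Fitting integer coefficients to these (and the overall shape) gives p.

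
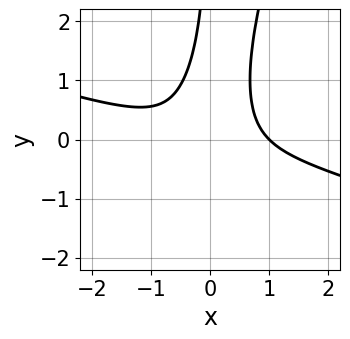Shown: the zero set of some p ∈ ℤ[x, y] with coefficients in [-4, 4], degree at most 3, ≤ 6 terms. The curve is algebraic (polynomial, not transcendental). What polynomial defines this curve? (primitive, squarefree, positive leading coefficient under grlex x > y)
x^3 + 3*x^2*y - x*y^2 - 1

deg p = 3. No degree-2 curve has this shape.
From the visible intercepts: one x-axis crossing is at x = 1; no y-intercept at any integer in the box.
Putting this together gives p.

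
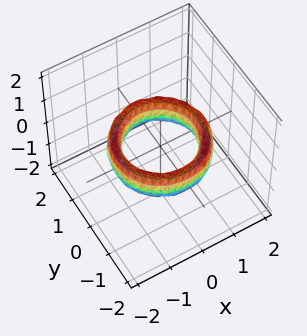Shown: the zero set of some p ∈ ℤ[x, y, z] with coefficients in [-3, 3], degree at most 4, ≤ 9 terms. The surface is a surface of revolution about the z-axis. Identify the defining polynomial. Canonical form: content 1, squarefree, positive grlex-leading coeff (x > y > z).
x^4 + 2*x^2*y^2 + y^4 - 3*x^2 - 3*y^2 + z^2 + 2

First, deg p = 4. No degree-3 surface has this shape.
Then, by symmetry, every cross-section ⟂ z is a circle, so x, y appear only via x² + y².
Then, from the axis intercepts and sections: no z-intercept at any integer in the box; among the integer gridlines, it crosses the x-axis at x ∈ {-1, 1}; the y-axis gridline crossings are at y ∈ {-1, 1}.
Finally, the integer polynomial consistent with all of this is the stated p.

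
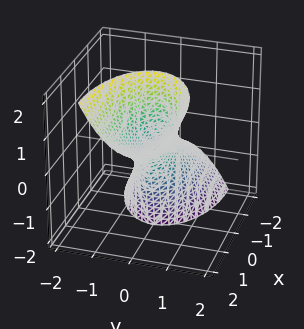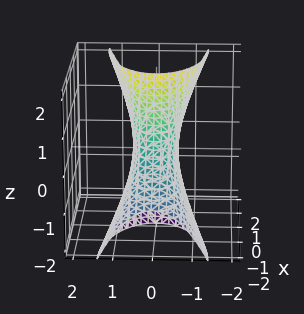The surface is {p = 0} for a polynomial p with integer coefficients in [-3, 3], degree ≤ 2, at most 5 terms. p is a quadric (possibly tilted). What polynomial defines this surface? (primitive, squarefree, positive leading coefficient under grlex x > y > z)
x^2 - 2*x*z + 3*y^2 - 1

The degree is 2 — a generic line meets the surface in up to 2 points.
Checking where it meets the axes: it misses every integer gridline on the z-axis; the x-axis gridline crossings are at x ∈ {-1, 1}.
Together with the visible shape, these determine p as stated.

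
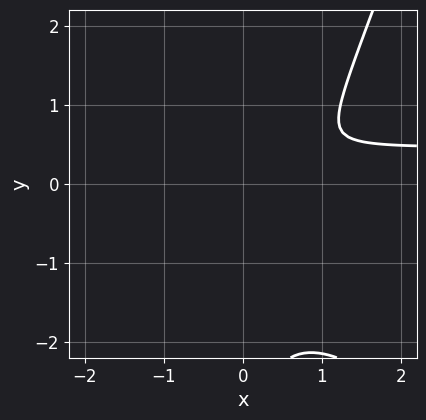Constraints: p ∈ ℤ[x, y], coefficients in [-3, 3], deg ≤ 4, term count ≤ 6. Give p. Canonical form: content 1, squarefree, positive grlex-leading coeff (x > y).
2*x^2*y + 2*x*y^2 - y^3 - x^2 - 3*y^2

1. Degree: no degree-2 curve has this shape, so deg p = 3.
2. The integer polynomial consistent with all of this is the stated p.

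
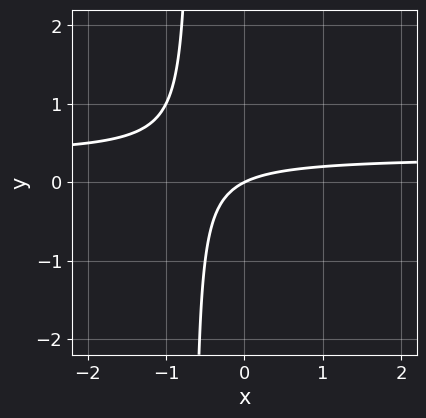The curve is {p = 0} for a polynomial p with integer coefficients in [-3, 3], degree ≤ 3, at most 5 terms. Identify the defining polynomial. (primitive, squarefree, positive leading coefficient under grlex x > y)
3*x*y - x + 2*y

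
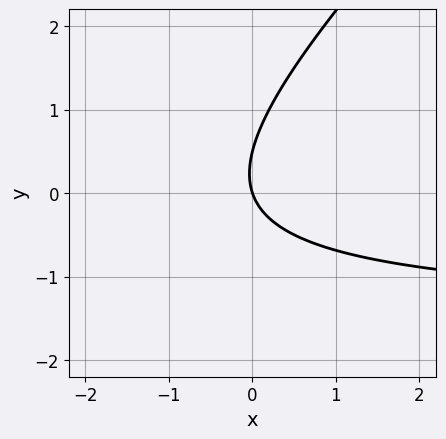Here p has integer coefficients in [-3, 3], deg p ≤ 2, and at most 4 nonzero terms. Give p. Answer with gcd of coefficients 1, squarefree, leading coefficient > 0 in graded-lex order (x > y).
deg p = 2. No degree-1 curve has this shape.
Against the integer gridlines: one x-axis crossing is at x = 0; one y-axis crossing is at y = 0.
These observations pin down the coefficients.

2*x*y - 2*y^2 + 3*x + y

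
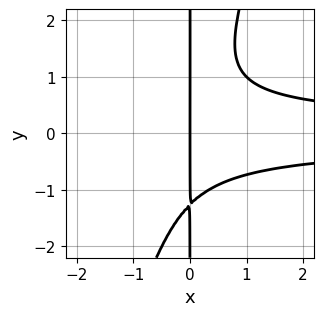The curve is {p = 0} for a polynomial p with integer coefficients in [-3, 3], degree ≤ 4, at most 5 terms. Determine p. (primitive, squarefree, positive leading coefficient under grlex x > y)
1. deg p = 4. The shape is more complex than any degree-3 curve.
2. Against the integer gridlines: it crosses the x-axis at the gridline x = 0; the visible y-axis segment lies entirely on the curve.
3. Matching integer coefficients to the picture gives p.

3*x^2*y^2 - x*y^3 - 2*x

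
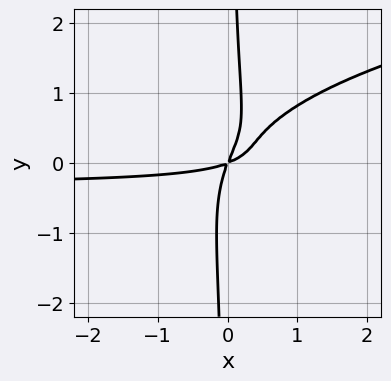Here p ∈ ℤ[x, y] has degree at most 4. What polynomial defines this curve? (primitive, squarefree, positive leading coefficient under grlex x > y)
1. Degree: no degree-3 curve has this shape, so deg p = 4.
2. Matching integer coefficients to the picture gives p.

3*x*y^3 - 3*x^2*y - x^2 + 3*x*y - y^2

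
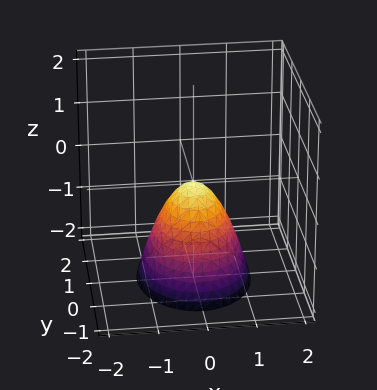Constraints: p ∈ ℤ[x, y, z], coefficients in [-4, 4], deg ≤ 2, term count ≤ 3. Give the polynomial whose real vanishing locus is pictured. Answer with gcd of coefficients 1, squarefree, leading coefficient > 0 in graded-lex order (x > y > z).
3*x^2 + 2*y^2 + 2*z

(a) Degree: a single bowl opening along one axis; a quadric, so deg p = 2.
(b) Symmetries: the x ↦ −x reflection is a symmetry, so x appears only in even powers; mirror symmetry y ↦ −y ⇒ only even powers of y.
(c) Against the integer gridlines: one y-axis crossing is at y = 0; it meets the x-axis at x = 0 (among the integer gridlines).
(d) Solving for integer coefficients yields p as stated.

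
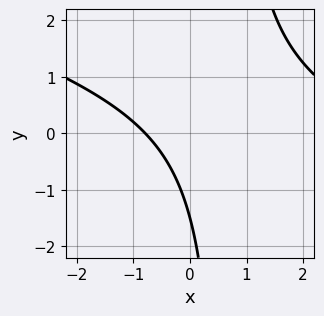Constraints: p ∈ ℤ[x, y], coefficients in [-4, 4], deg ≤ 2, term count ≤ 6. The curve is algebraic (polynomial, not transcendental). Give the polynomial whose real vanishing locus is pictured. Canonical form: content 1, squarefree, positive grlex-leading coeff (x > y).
deg p = 2.
Solving for integer coefficients yields p as stated.

x^2 + 3*x*y - 3*x - 2*y - 3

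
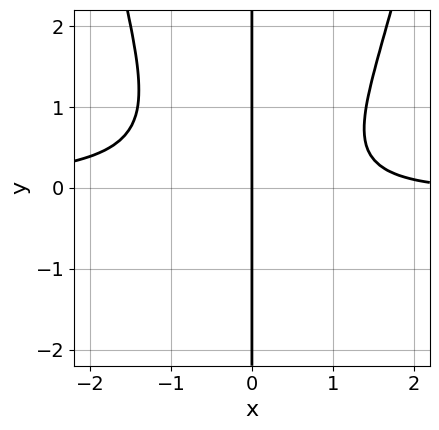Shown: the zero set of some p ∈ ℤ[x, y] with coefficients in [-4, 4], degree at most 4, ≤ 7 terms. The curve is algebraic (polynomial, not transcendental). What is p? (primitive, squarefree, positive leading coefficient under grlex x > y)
3*x^3*y - x^2*y - 3*x*y^2 + x^2 - 3*x

First, deg p = 4. A generic line meets the curve in up to 4 points.
Next, from the axis intercepts and sections: every point of the y-axis in the box is on the curve; it crosses the x-axis at the gridline x = 0.
Finally, matching integer coefficients to the picture gives p.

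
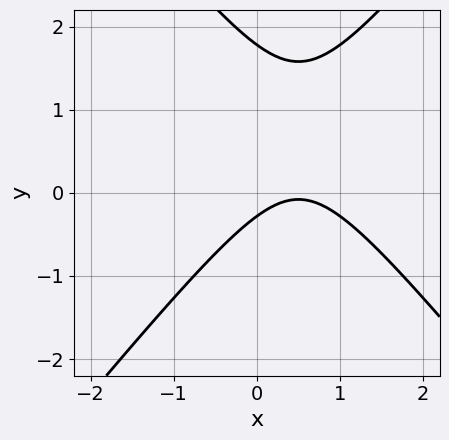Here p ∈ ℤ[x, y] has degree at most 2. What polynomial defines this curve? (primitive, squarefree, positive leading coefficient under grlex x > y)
(a) The degree is 2 — the shape is more complex than any degree-1 curve.
(b) Against the integer gridlines: the curve avoids every integer x-axis point in the box.
(c) Solving for integer coefficients yields p as stated.

3*x^2 - 2*y^2 - 3*x + 3*y + 1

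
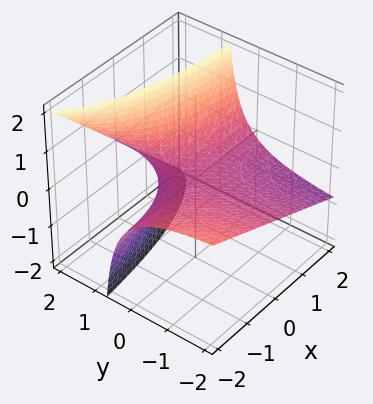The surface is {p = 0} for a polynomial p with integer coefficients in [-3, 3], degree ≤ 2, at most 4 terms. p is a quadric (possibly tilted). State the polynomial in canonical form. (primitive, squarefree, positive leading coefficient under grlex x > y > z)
x*y + 2*y*z - 2*z

1. deg p = 2.
2. From the visible intercepts: the visible y-axis segment lies entirely on the surface; the visible x-axis segment lies entirely on the surface; it meets the z-axis at z = 0 (among the integer gridlines).
3. Putting this together gives p.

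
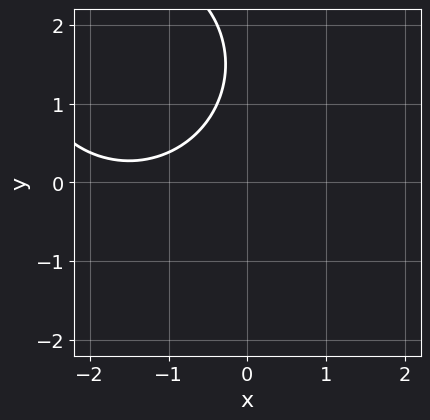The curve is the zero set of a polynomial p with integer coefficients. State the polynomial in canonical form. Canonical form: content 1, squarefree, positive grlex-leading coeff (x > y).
x^2 + y^2 + 3*x - 3*y + 3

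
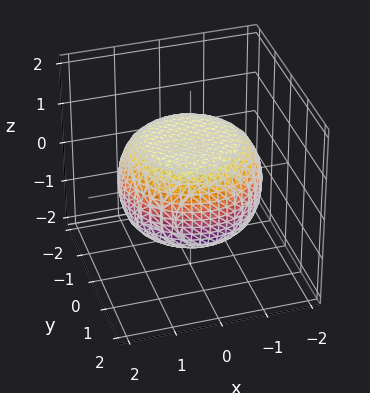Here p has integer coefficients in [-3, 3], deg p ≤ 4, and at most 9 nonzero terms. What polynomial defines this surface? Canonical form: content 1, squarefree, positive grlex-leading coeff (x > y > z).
First, the degree is 4 — the shape is more complex than any degree-3 surface.
Next, symmetries: rotational symmetry about the z-axis ⇒ p depends on x, y only through x² + y².
Then, checking where it meets the axes: a circular section at z = 0 has radius between 1 and 2; the z-axis gridline crossings are at z ∈ {-1, 1}.
Finally, putting this together gives p.

x^4 + 2*x^2*y^2 + y^4 - x^2 - y^2 + 3*z^2 - 3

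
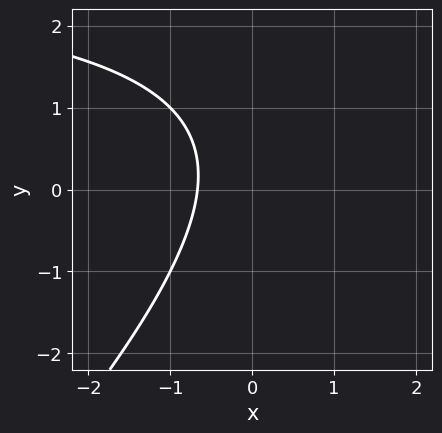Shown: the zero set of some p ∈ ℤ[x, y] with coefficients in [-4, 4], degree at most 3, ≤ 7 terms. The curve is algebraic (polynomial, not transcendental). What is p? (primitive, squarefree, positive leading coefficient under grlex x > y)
x*y - y^2 - 3*x + y - 2

deg p = 2. No degree-1 curve has this shape.
From the axis intercepts and sections: it misses every integer gridline on the y-axis.
Matching integer coefficients to the picture gives p.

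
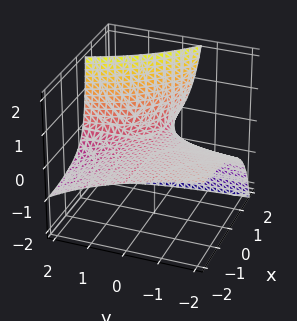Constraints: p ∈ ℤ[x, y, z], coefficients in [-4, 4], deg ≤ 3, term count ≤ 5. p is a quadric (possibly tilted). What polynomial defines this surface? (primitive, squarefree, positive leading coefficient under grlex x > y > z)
(a) deg p = 2. No degree-1 surface has this shape.
(b) From the visible intercepts: it meets the z-axis at z = 0 (among the integer gridlines); every point of the x-axis in the box is on the surface; every point of the y-axis in the box is on the surface.
(c) Solving for integer coefficients yields p as stated.

x*y + 2*x*z + y*z - 3*z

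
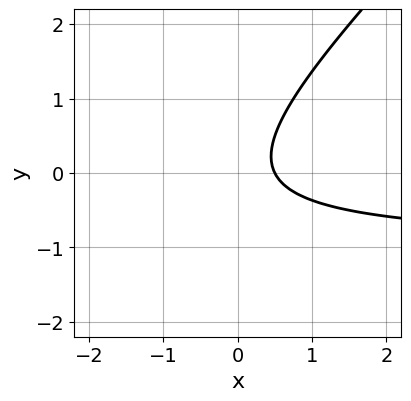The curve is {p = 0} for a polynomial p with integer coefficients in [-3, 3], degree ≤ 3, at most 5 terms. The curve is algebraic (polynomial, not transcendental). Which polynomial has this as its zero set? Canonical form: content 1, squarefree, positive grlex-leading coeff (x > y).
2*x*y - 2*y^2 + 2*x - 1

The degree is 2 — a generic line meets the curve in up to 2 points.
From the axis intercepts and sections: the curve avoids every integer y-axis point in the box.
Matching integer coefficients to the picture gives p.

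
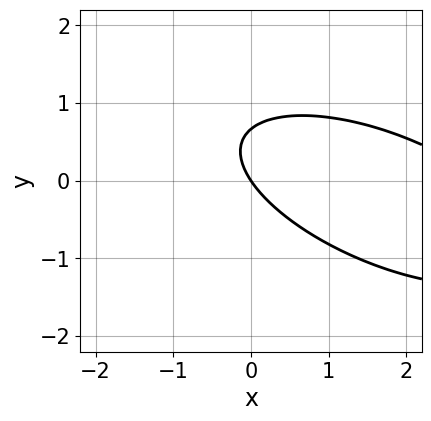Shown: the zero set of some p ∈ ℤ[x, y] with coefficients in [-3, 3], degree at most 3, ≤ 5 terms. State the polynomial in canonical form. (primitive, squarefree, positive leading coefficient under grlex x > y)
x^2 + 2*x*y + 3*y^2 - 3*x - 2*y

The degree is 2 — no degree-1 curve has this shape.
Checking where it meets the axes: one y-axis crossing is at y = 0; it meets the x-axis at x = 0 (among the integer gridlines).
Putting this together gives p.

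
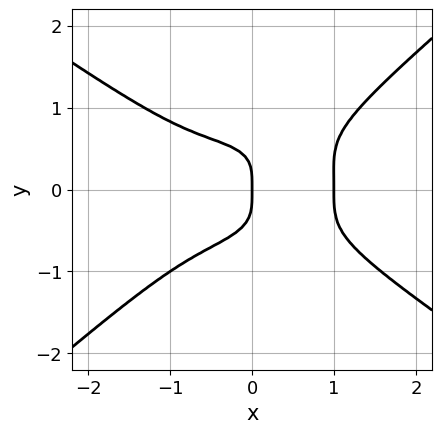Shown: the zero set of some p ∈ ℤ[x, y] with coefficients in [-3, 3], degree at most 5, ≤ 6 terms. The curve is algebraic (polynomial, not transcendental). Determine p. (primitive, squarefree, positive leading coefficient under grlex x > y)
x^4 + x*y^3 - 3*y^4 - x

(a) The degree is 4 — the shape is more complex than any degree-3 curve.
(b) Against the integer gridlines: the x-axis gridline crossings are at x ∈ {0, 1}; it meets the y-axis at y = 0 (among the integer gridlines).
(c) These observations pin down the coefficients.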